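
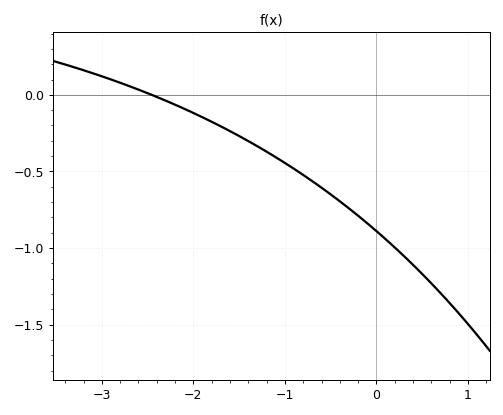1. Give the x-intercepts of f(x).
-2.5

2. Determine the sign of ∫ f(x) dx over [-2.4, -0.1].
negative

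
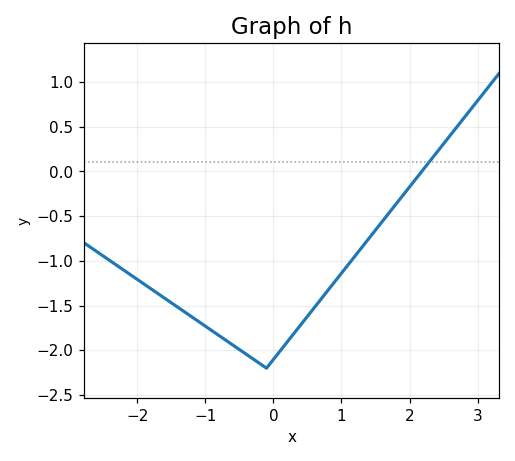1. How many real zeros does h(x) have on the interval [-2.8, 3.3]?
1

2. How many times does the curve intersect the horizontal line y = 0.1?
1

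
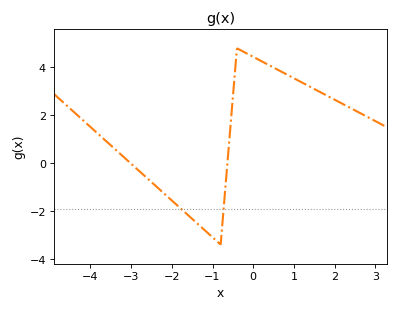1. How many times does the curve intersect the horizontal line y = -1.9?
2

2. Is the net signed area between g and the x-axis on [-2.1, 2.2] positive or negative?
positive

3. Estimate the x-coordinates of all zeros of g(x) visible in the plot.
-3, -0.6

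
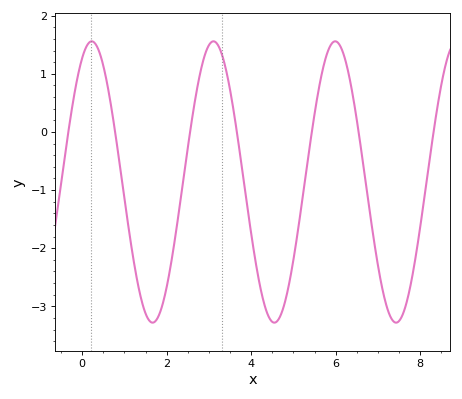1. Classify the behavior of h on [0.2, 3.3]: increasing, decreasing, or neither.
neither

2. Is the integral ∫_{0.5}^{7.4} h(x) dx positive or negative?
negative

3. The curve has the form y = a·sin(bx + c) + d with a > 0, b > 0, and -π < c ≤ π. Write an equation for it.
y = 2.42sin(2.2x + 1.1) - 0.86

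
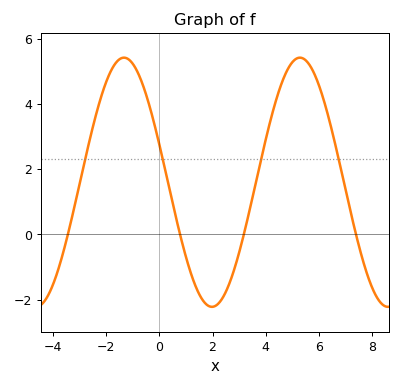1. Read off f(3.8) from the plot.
2.21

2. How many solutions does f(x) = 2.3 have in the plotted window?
4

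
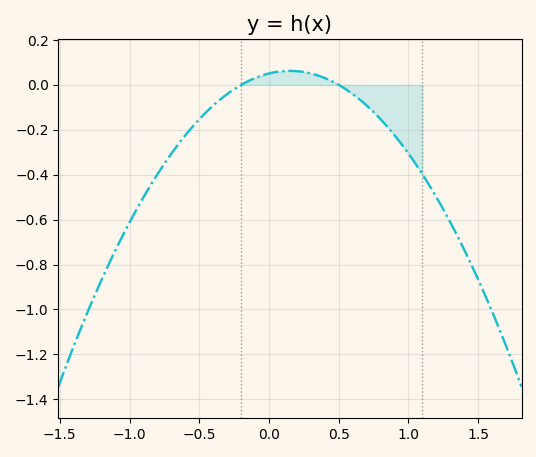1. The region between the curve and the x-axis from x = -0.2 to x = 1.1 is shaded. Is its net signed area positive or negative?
negative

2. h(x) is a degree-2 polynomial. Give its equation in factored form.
y = -0.51(x + 0.2)(x - 0.5)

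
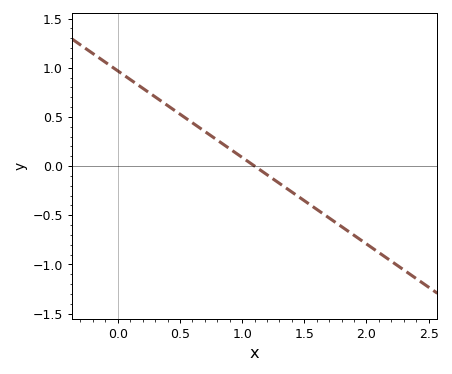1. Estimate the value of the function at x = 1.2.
-0.088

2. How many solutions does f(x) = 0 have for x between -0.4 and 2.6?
1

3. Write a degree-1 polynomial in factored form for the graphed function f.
y = -0.88(x - 1.1)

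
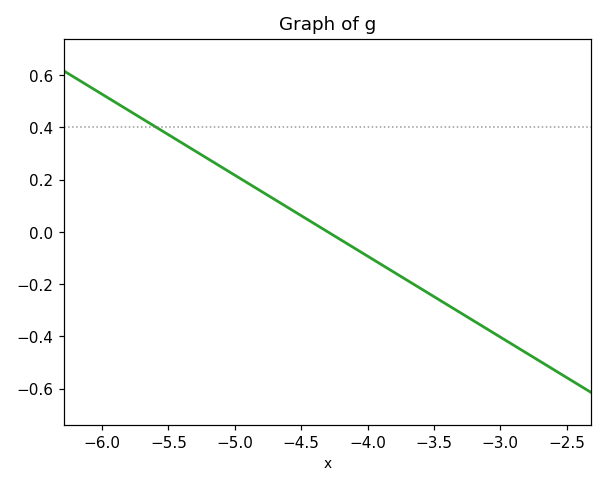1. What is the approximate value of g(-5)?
0.217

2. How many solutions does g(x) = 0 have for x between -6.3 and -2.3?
1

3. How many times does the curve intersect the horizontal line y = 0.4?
1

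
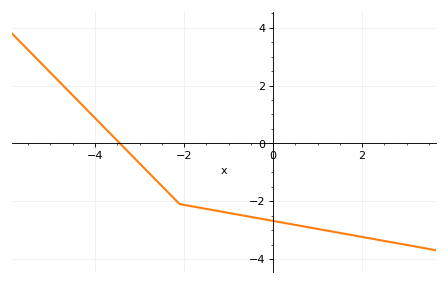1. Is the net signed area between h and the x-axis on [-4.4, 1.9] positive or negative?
negative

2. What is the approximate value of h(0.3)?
-2.77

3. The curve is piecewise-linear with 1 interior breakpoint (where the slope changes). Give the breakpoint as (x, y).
(-2.1, -2.1)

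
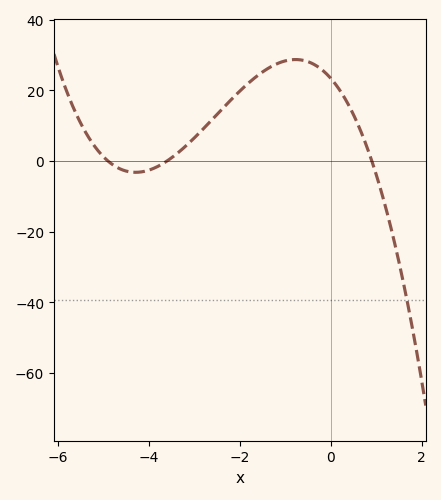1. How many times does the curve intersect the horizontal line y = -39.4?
1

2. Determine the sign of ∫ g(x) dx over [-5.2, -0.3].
positive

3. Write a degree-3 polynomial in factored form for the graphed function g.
y = -1.47(x + 4.9)(x + 3.6)(x - 0.9)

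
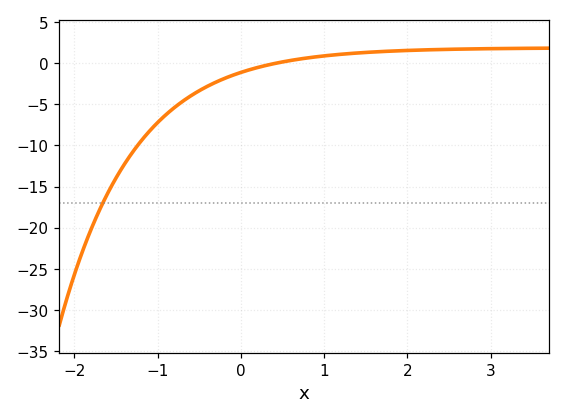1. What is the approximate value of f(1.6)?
1.34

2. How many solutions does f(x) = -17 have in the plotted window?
1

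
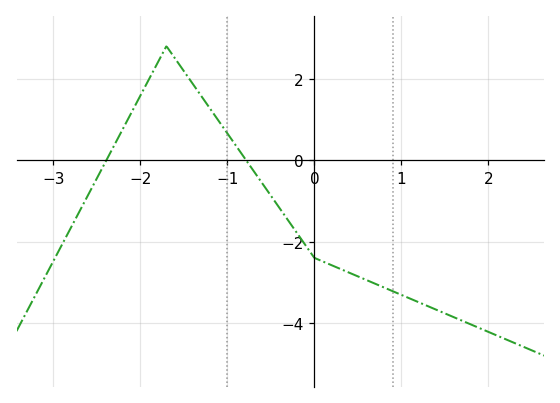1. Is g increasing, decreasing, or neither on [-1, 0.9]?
decreasing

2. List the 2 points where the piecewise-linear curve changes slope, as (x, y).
(-1.7, 2.8); (0, -2.4)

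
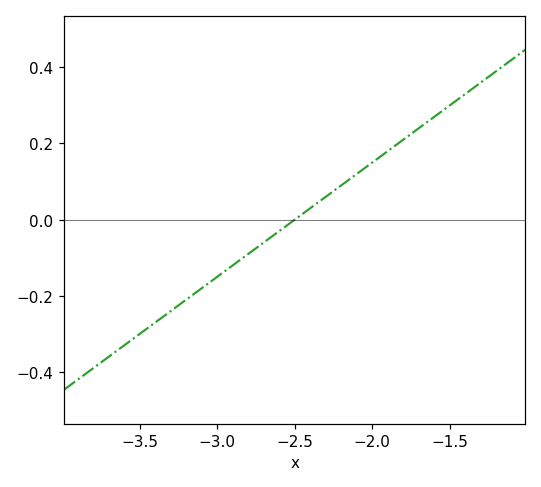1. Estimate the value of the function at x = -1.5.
0.3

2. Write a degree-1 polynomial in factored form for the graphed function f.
y = 0.3(x + 2.5)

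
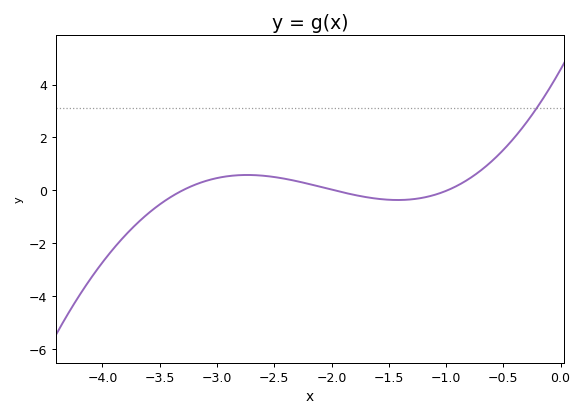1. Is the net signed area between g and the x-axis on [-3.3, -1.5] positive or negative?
positive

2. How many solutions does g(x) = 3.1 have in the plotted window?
1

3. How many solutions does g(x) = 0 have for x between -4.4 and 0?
3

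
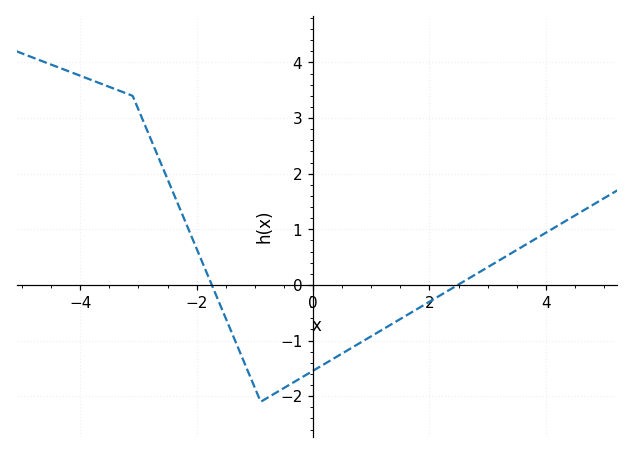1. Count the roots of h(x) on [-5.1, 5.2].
2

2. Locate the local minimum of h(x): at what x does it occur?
-0.8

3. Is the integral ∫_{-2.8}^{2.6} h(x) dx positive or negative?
negative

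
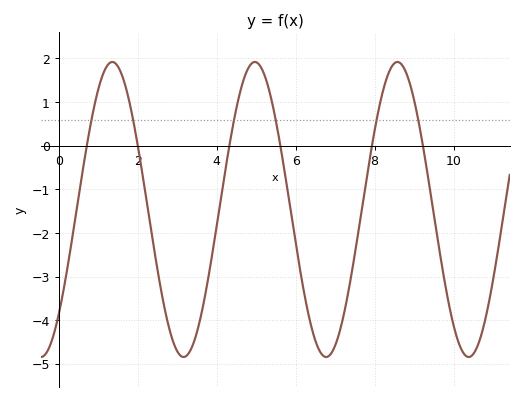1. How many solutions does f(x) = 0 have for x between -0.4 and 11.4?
6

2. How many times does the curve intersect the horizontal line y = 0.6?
6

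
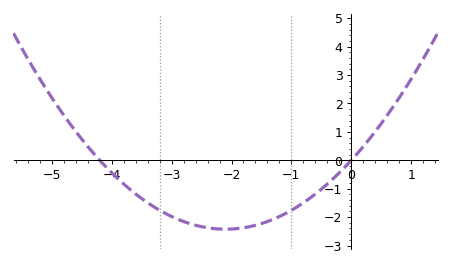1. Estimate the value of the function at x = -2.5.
-2.3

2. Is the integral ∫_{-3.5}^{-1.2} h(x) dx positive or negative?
negative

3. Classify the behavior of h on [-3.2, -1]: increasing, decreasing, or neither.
neither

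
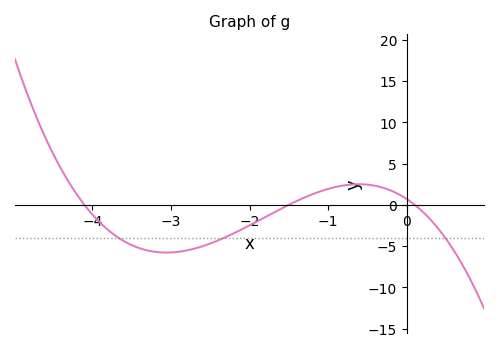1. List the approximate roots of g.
-4.1, -1.5, 0.1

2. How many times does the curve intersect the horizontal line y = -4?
3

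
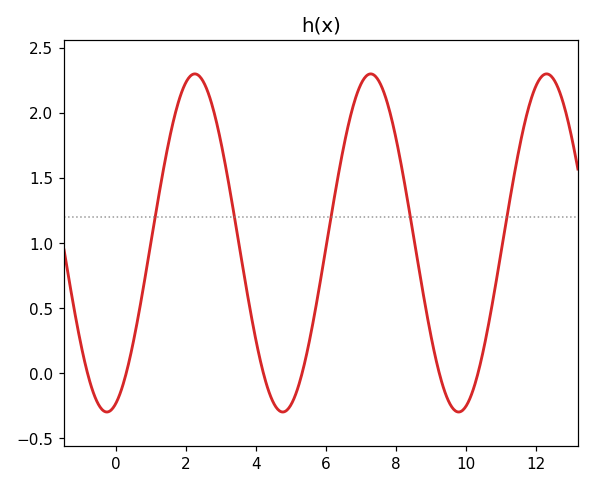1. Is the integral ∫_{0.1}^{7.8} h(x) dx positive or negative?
positive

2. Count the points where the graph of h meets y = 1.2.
5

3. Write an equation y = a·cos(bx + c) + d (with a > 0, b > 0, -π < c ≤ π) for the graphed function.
y = 1.3cos(1.2x - 2.8) + 1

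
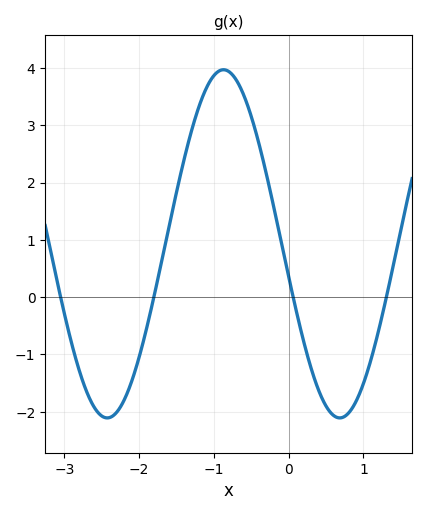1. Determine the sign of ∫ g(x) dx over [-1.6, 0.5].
positive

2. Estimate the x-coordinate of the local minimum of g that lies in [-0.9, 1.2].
0.7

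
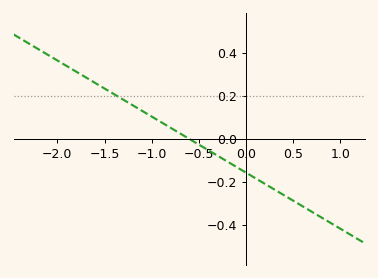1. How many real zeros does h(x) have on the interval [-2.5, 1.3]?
1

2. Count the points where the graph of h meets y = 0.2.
1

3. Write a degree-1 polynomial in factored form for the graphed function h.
y = -0.26(x + 0.6)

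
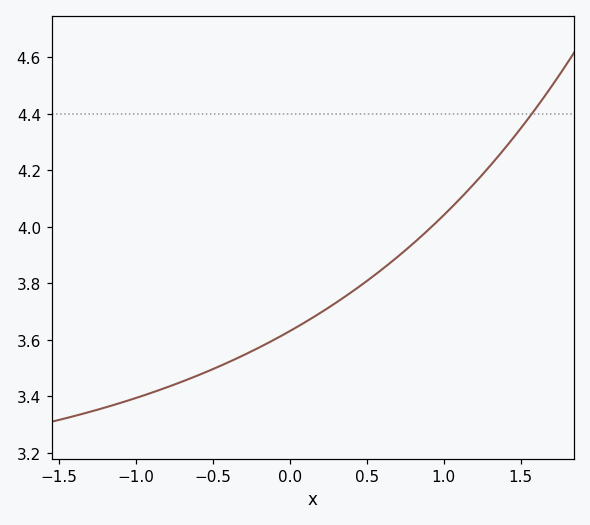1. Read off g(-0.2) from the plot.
3.57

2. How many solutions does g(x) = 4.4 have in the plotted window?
1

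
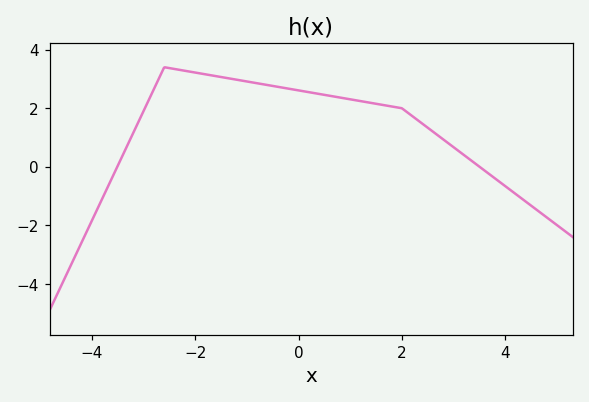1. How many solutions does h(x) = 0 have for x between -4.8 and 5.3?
2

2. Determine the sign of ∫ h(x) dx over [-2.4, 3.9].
positive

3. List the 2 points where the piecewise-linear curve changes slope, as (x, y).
(-2.6, 3.4); (2, 2)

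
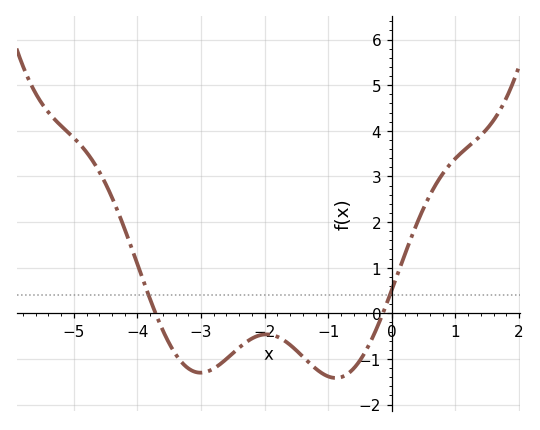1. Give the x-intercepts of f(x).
-3.71, -0.141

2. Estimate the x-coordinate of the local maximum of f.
-1.97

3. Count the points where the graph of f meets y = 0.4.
2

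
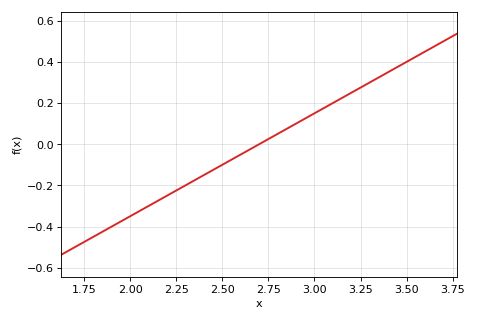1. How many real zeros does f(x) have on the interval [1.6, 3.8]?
1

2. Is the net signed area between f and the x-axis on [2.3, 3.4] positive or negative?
positive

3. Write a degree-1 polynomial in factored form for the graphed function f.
y = 0.5(x - 2.7)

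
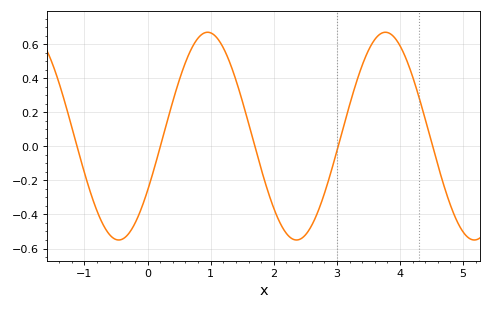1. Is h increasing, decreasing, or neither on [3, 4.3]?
neither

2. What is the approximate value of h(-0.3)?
-0.513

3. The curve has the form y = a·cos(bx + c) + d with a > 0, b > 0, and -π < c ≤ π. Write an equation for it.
y = 0.61cos(2.23x - 2.12) + 0.06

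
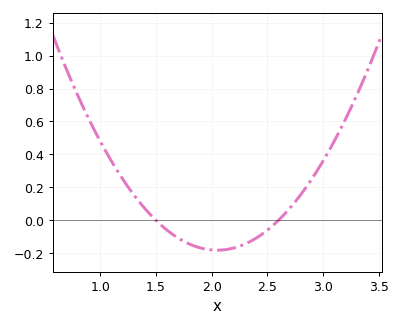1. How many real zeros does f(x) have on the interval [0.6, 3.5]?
2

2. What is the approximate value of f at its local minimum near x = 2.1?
-0.18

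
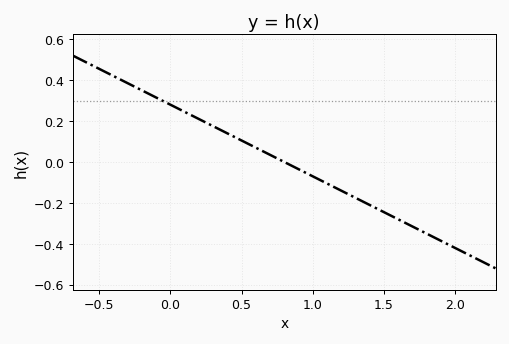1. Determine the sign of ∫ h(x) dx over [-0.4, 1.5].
positive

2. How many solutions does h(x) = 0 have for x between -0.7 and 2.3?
1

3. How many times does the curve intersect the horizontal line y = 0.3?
1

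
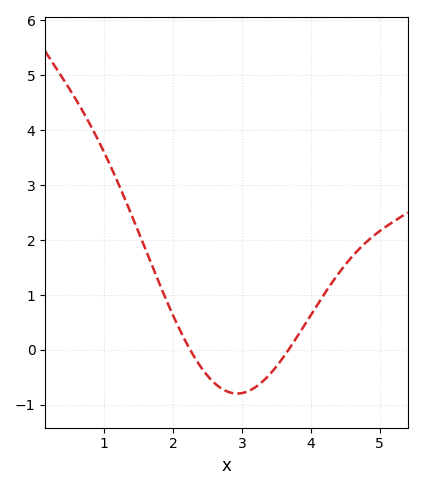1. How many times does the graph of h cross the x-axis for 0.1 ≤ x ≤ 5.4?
2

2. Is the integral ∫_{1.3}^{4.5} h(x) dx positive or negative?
positive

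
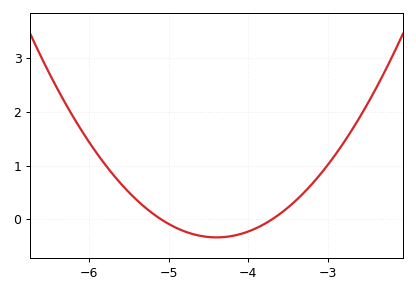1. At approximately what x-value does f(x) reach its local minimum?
-4.4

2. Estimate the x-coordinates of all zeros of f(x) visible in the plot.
-5.1, -3.7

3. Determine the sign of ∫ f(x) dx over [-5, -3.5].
negative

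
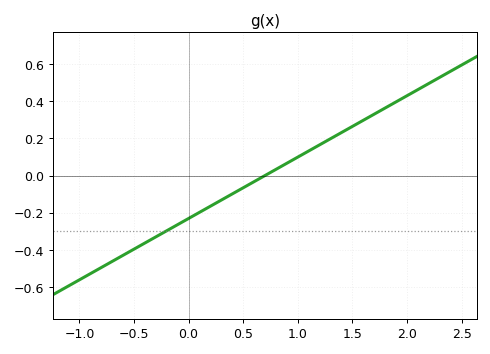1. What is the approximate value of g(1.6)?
0.3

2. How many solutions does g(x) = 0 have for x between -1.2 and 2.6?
1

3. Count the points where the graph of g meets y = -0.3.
1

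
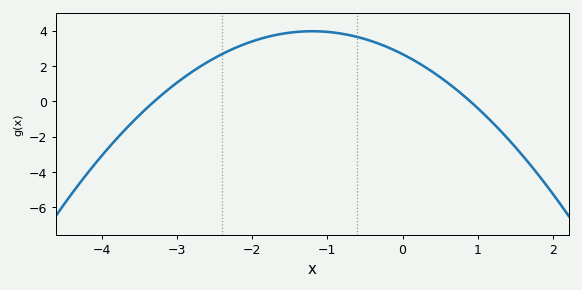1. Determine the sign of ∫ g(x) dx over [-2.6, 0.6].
positive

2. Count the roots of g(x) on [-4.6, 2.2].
2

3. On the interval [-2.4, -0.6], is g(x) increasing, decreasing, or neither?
neither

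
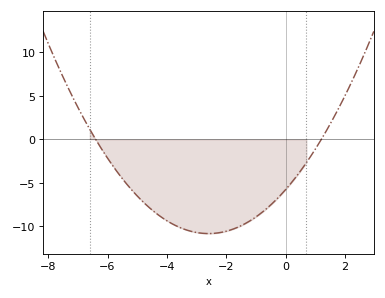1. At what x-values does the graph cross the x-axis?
-6.4, 1.2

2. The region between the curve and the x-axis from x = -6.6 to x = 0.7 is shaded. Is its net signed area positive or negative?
negative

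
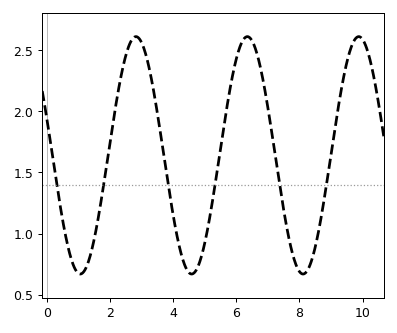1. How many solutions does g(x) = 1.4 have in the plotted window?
6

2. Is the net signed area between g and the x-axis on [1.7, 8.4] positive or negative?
positive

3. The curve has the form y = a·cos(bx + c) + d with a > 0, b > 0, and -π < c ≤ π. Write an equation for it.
y = 0.97cos(1.8x + 1.3) + 1.64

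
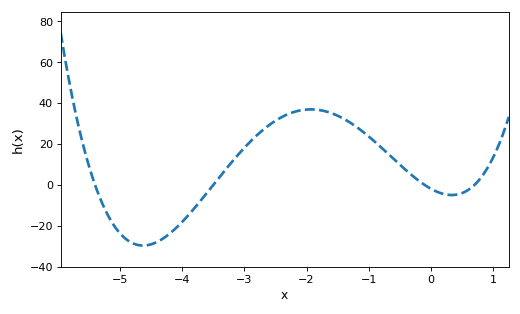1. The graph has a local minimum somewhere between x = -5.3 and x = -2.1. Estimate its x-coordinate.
-4.63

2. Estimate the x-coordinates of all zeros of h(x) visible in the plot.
-5.4, -3.5, -0.1, 0.7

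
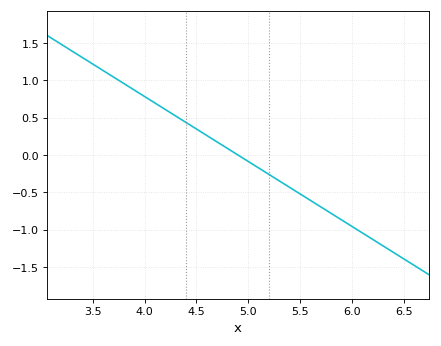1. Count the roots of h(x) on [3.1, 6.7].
1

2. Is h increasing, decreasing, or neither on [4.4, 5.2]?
decreasing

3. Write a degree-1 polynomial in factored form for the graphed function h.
y = -0.87(x - 4.9)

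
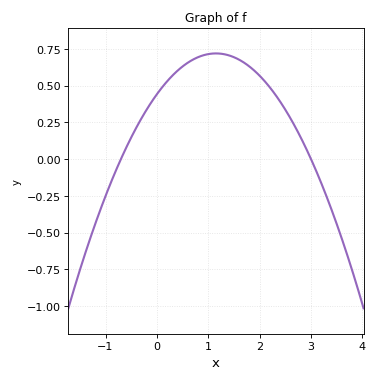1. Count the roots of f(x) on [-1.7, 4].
2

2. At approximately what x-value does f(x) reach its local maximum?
1.15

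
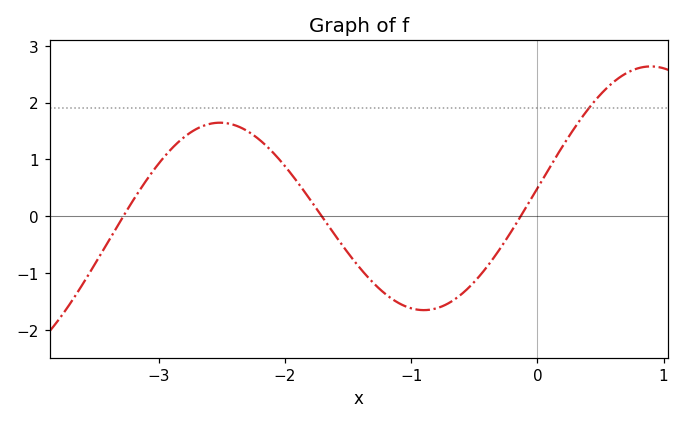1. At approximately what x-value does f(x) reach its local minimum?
-0.899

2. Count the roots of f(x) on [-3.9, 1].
3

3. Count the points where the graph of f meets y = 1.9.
1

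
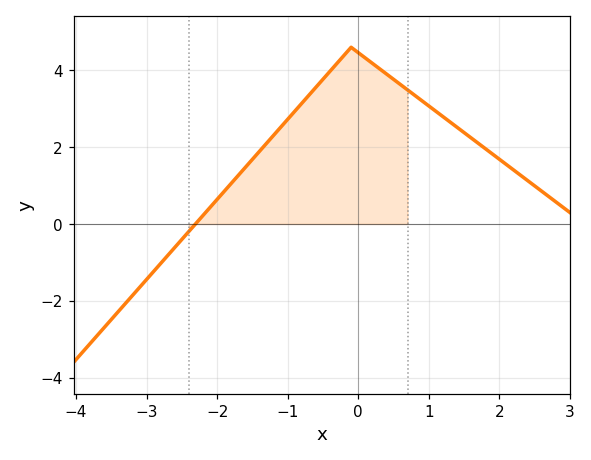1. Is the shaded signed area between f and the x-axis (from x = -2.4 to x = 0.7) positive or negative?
positive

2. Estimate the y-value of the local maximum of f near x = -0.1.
4.6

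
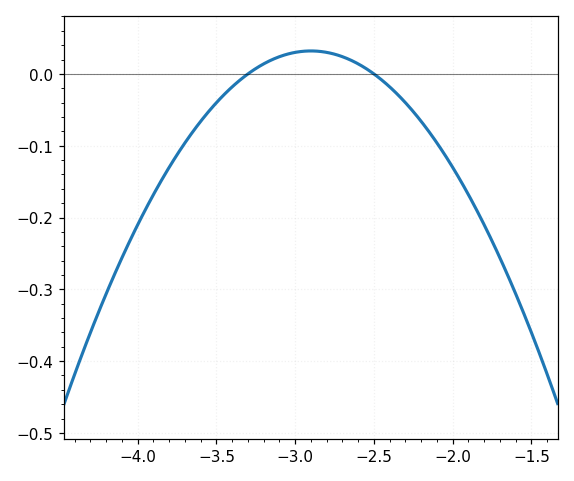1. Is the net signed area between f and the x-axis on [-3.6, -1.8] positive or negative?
negative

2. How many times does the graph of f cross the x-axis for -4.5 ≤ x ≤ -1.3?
2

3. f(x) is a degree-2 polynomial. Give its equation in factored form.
y = -0.2(x + 3.3)(x + 2.5)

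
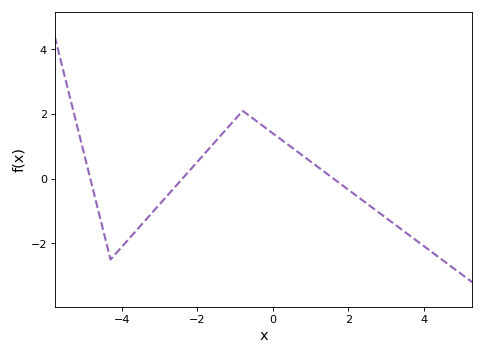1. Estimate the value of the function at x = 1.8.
-0.2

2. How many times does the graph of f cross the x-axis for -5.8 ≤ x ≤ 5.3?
3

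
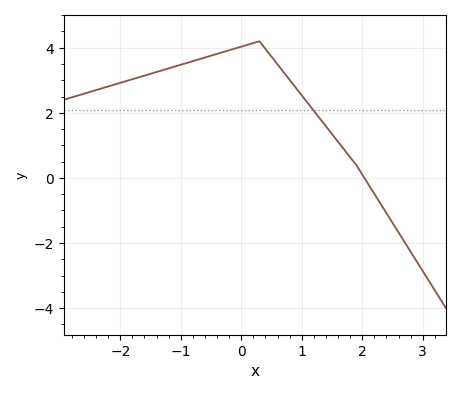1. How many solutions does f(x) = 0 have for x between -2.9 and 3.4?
1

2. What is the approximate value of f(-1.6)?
3.14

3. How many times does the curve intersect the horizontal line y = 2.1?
1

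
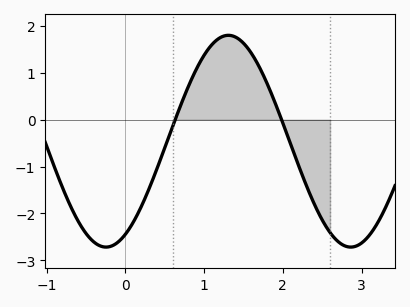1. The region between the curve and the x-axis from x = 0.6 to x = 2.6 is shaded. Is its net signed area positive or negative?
positive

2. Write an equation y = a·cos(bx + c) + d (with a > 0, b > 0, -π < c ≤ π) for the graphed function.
y = 2.26cos(2x - 2.6) - 0.46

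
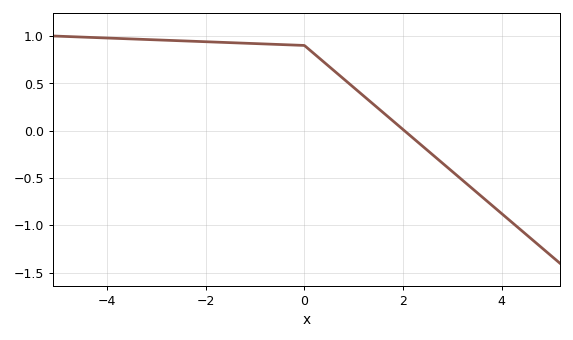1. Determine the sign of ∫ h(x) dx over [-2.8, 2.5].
positive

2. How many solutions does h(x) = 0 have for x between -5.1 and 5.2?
1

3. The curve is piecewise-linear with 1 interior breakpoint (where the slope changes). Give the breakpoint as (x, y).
(0, 0.9)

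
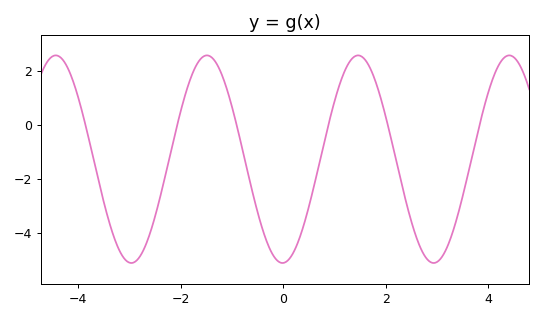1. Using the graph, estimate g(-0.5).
-3.24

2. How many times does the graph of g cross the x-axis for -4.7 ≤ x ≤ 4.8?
6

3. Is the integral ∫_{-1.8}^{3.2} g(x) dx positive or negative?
negative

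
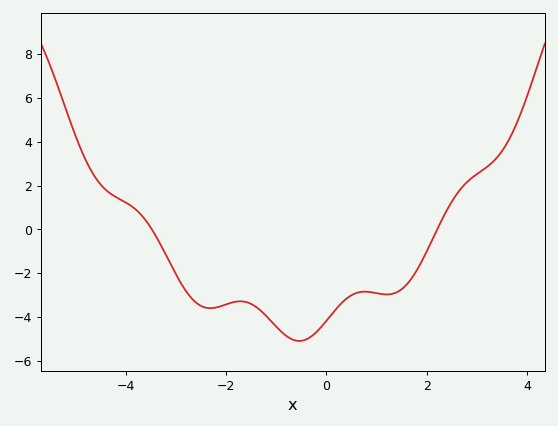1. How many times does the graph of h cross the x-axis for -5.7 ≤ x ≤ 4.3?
2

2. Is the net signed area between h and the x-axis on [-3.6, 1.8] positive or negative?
negative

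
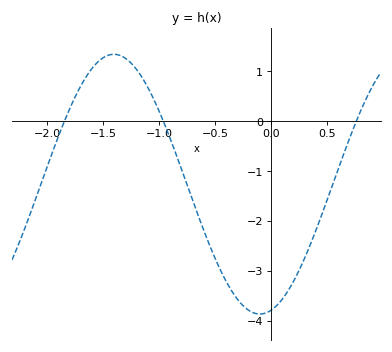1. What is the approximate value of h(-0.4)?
-3.2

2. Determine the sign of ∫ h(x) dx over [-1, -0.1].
negative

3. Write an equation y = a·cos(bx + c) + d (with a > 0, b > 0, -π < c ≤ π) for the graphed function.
y = 2.6cos(2.4x - 2.9) - 1.26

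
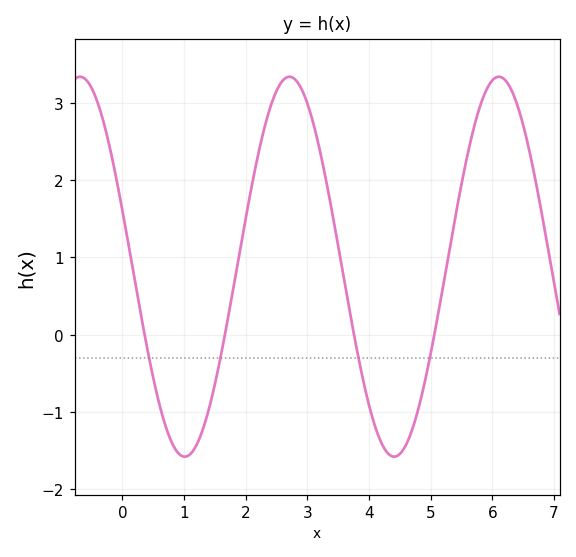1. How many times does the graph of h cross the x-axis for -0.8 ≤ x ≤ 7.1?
4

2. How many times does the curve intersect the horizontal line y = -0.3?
4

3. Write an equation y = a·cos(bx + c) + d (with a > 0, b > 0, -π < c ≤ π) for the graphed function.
y = 2.46cos(1.85x + 1.27) + 0.88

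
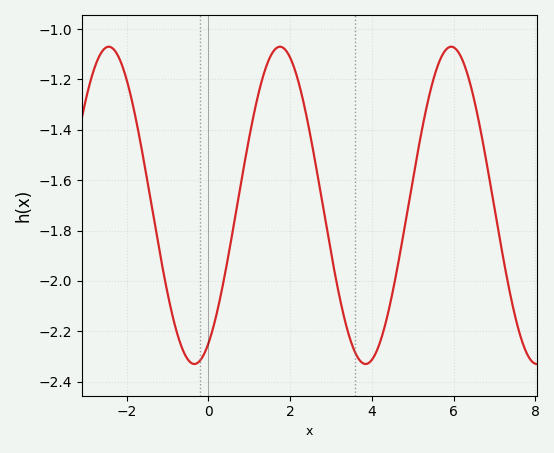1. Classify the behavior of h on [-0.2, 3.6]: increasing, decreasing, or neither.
neither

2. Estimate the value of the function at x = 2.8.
-1.7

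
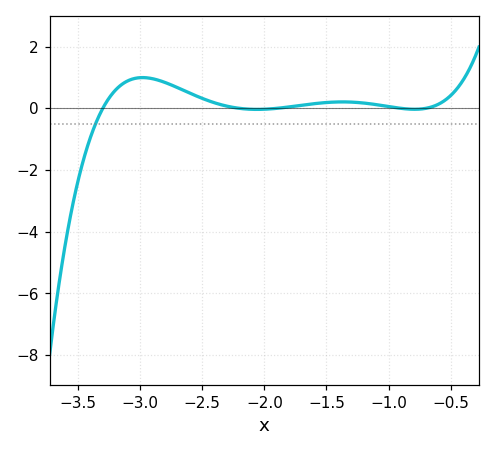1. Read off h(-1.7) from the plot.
0.1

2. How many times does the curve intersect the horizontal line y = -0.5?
1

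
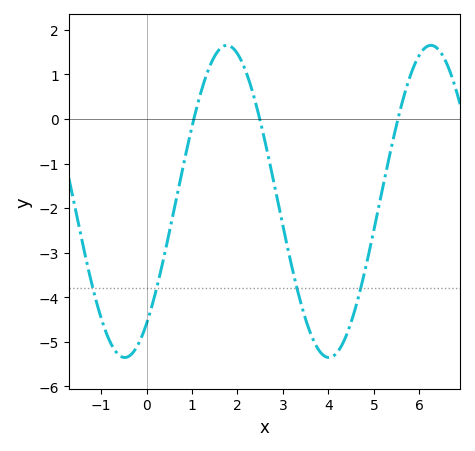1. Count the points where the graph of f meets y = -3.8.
4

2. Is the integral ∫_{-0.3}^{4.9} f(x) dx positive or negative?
negative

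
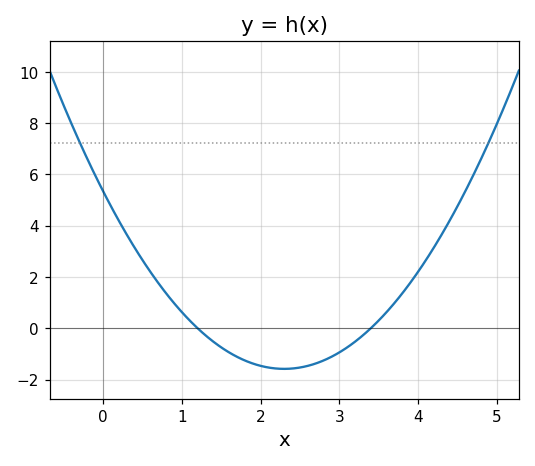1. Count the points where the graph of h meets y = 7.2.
2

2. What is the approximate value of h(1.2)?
0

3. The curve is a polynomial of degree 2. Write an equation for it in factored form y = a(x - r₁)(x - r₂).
y = 1.31(x - 1.2)(x - 3.4)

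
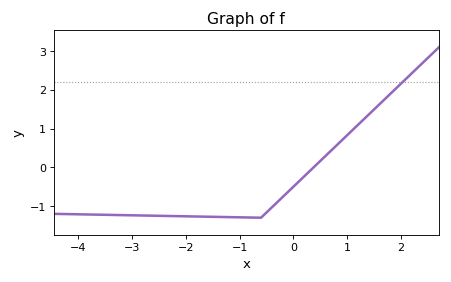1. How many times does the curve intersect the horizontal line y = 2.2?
1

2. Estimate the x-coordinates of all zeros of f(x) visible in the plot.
0.4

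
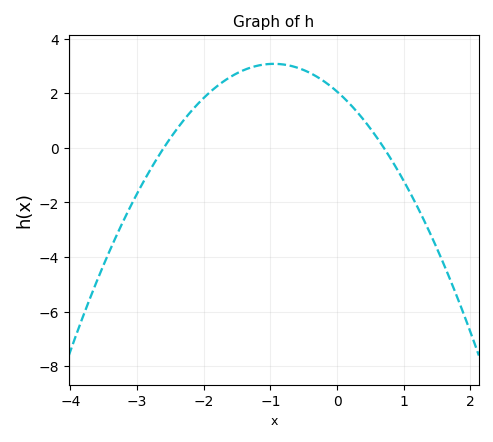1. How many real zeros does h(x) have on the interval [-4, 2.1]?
2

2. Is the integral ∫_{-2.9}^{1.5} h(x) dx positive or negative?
positive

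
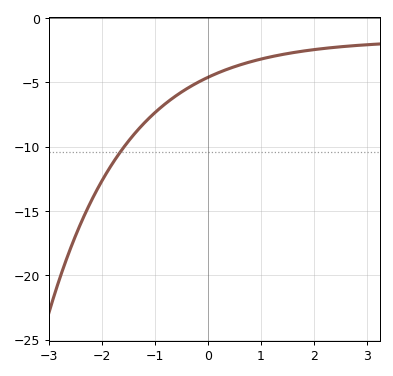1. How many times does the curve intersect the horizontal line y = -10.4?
1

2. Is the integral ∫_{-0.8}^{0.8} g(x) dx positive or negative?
negative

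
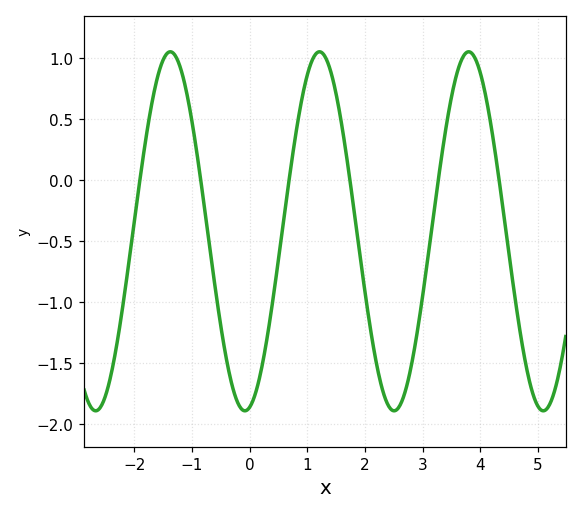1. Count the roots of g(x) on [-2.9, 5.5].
6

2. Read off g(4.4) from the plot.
-0.267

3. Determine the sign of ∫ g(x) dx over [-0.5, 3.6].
negative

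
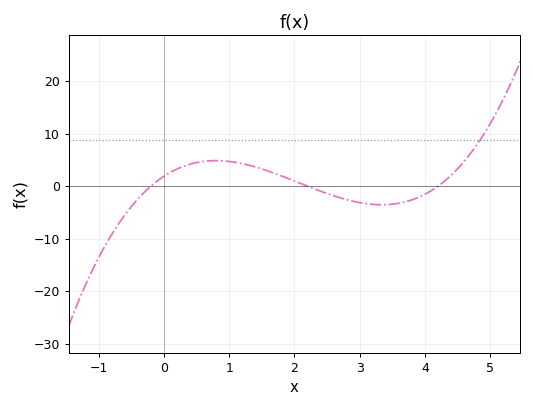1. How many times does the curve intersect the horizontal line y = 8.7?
1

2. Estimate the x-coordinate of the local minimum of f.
3.34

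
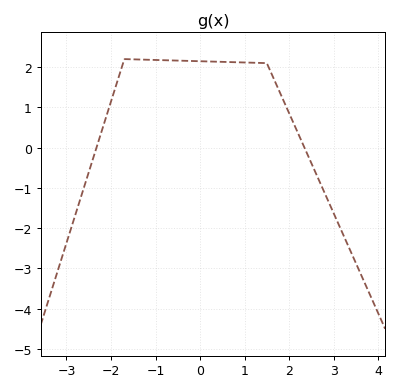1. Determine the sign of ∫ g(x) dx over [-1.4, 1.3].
positive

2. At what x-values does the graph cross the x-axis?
-2.33, 2.35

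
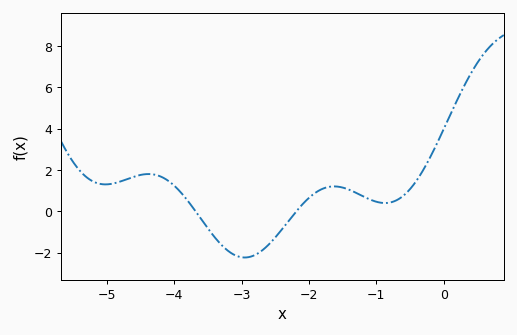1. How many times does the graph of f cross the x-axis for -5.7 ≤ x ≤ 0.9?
2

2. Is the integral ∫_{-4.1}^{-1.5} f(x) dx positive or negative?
negative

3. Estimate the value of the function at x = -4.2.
1.68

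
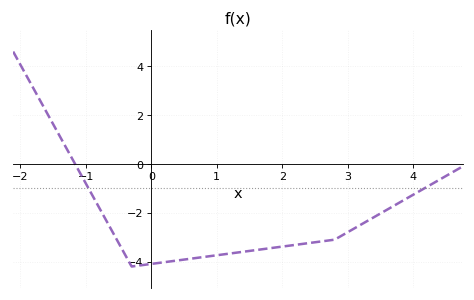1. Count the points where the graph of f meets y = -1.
2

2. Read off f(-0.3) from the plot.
-4.2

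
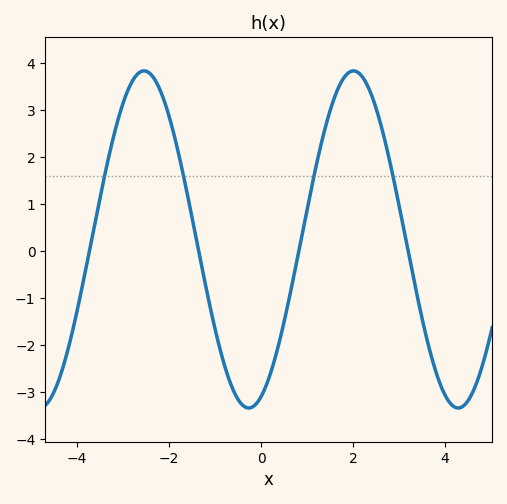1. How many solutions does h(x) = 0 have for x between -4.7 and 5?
4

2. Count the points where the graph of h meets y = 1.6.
4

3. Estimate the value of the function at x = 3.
0.966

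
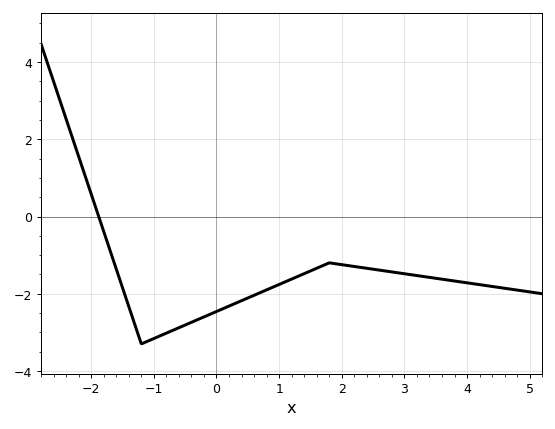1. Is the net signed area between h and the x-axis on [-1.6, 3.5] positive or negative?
negative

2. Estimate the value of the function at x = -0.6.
-2.8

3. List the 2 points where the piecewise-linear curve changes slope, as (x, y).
(-1.2, -3.3); (1.8, -1.2)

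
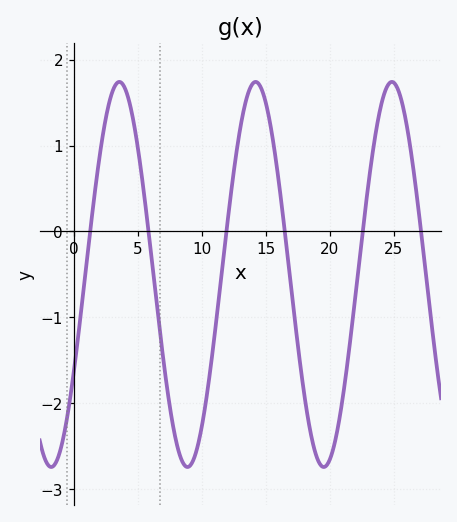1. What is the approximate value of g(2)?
0.9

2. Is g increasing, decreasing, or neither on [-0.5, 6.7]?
neither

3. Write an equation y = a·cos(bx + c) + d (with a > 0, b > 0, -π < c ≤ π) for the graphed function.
y = 2.24cos(0.59x - 2.1) - 0.5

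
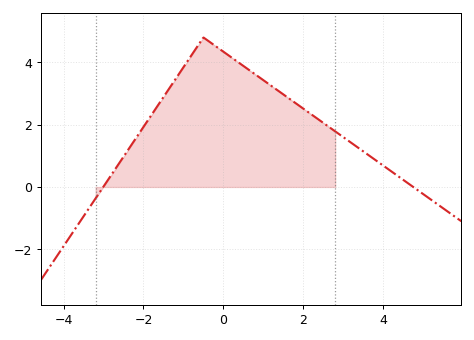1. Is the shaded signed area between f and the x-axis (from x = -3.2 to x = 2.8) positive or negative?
positive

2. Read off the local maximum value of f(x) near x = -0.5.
4.8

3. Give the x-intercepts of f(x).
-3.01, 4.75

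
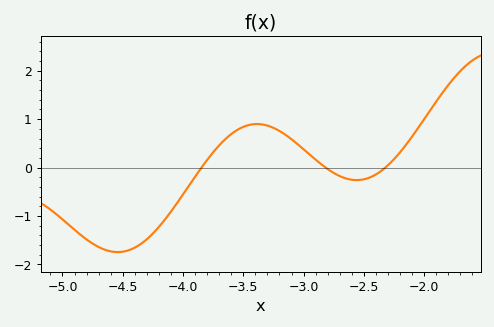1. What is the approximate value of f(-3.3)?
0.9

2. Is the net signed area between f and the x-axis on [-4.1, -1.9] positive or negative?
positive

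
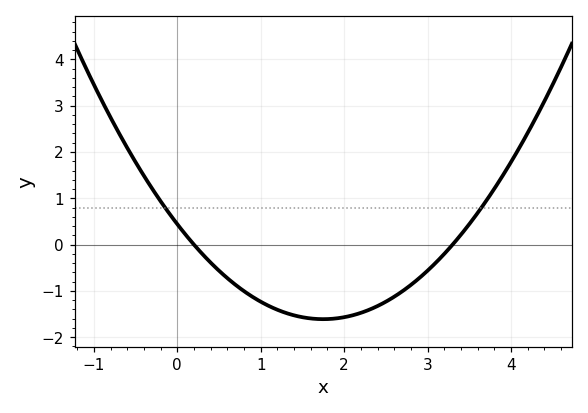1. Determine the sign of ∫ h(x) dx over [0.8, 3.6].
negative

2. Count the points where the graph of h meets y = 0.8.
2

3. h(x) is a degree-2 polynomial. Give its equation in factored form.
y = 0.67(x - 0.2)(x - 3.3)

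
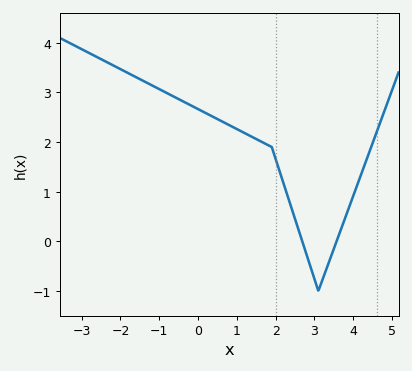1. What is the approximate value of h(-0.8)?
2.99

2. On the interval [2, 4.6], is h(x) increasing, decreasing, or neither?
neither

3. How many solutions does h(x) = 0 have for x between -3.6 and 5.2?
2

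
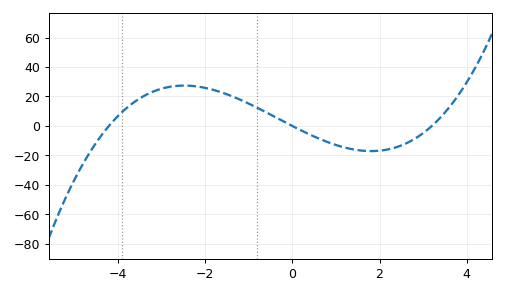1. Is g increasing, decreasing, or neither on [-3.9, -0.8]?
neither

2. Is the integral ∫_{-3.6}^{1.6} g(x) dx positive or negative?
positive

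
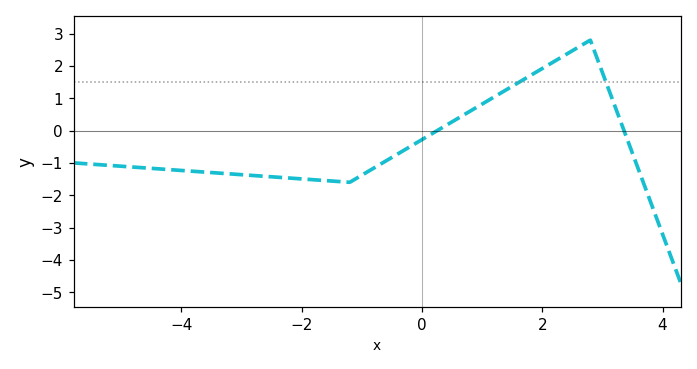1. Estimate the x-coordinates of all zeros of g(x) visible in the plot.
0.255, 3.36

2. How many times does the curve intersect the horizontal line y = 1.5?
2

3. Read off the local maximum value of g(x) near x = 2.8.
2.8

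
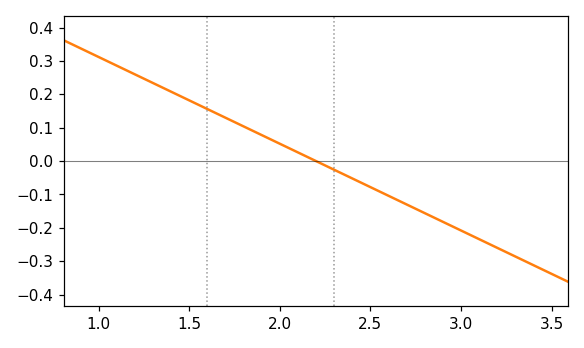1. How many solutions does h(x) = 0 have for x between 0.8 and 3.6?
1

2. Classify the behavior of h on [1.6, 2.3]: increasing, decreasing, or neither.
decreasing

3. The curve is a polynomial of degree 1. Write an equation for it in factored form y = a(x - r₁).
y = -0.26(x - 2.2)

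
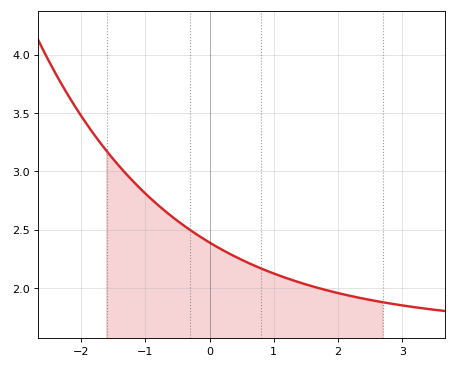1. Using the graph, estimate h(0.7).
2.2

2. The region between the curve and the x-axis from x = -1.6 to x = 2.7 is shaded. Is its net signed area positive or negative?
positive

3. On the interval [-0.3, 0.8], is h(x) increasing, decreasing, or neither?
decreasing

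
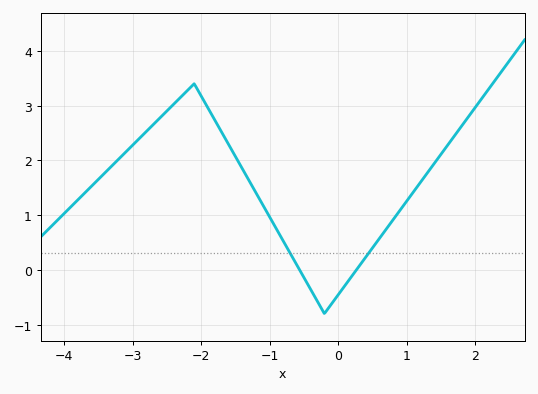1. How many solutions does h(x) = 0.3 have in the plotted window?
2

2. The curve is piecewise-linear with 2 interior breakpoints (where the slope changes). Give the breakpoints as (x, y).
(-2.1, 3.4); (-0.2, -0.8)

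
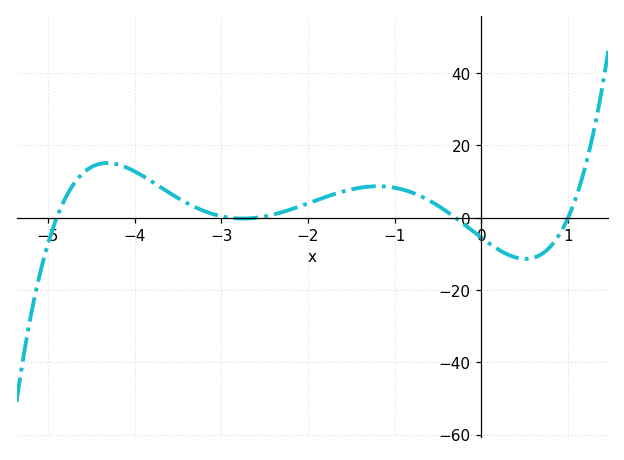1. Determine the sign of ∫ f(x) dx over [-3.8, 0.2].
positive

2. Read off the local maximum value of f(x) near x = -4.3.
16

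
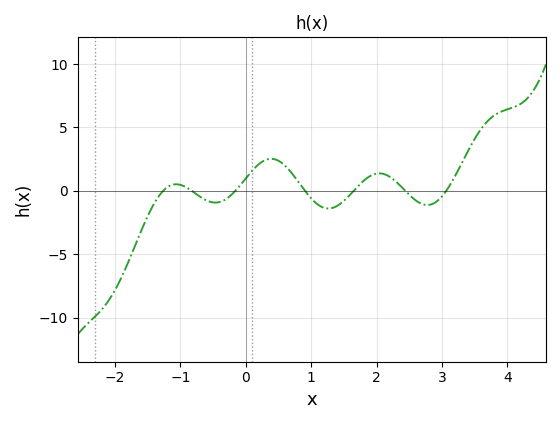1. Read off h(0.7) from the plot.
1.41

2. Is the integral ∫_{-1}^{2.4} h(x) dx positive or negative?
positive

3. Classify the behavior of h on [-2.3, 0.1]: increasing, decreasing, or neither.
neither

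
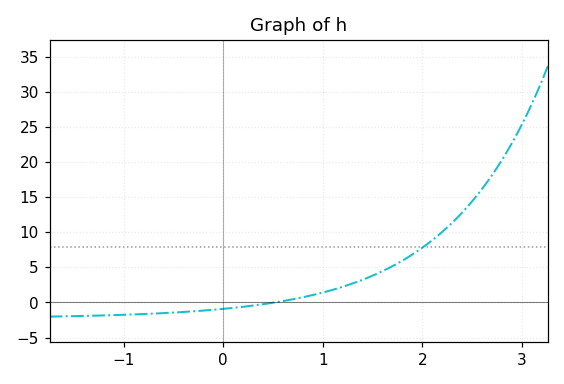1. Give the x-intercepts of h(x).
0.5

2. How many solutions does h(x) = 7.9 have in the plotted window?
1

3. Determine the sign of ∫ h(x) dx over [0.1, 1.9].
positive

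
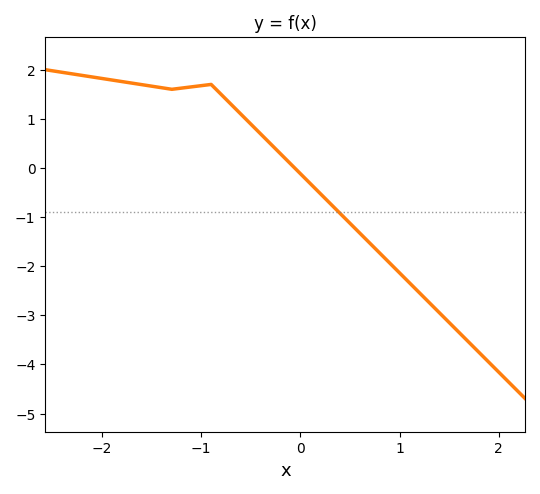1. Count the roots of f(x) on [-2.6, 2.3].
1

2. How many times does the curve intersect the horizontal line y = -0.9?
1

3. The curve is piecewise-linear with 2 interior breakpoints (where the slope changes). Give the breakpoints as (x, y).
(-1.3, 1.6); (-0.9, 1.7)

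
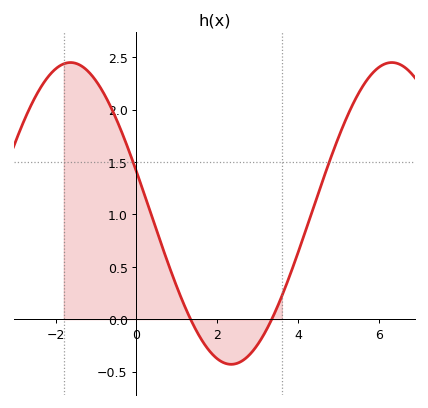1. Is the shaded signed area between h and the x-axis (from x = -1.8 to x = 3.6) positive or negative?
positive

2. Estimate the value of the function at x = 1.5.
-0.121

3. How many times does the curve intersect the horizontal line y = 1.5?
2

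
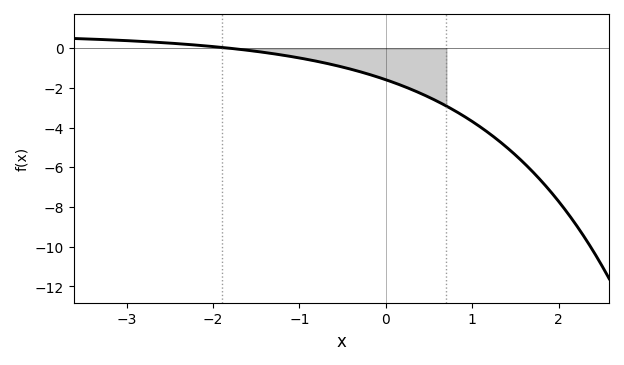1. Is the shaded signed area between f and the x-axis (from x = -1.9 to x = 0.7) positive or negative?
negative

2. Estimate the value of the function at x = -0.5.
-1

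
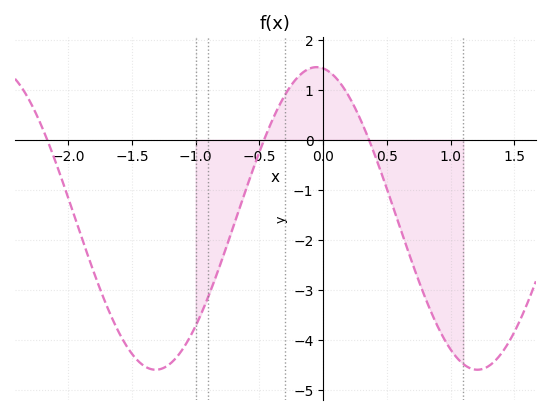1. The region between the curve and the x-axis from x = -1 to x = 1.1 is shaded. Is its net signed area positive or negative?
negative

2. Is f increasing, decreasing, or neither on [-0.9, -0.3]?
increasing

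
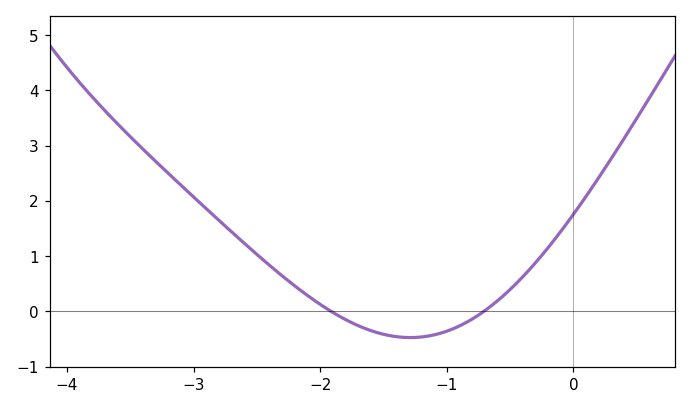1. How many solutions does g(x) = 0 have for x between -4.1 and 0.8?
2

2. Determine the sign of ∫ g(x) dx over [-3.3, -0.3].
positive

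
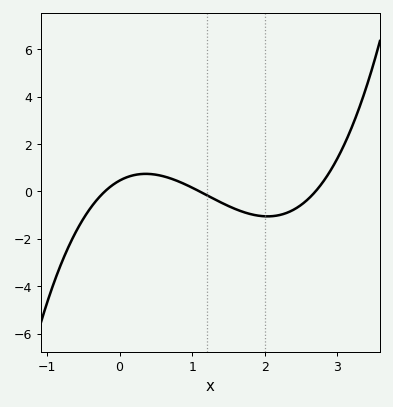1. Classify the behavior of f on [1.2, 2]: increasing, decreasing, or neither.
decreasing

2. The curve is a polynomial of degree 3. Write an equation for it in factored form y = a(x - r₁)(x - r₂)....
y = 0.76(x + 0.2)(x - 1.1)(x - 2.7)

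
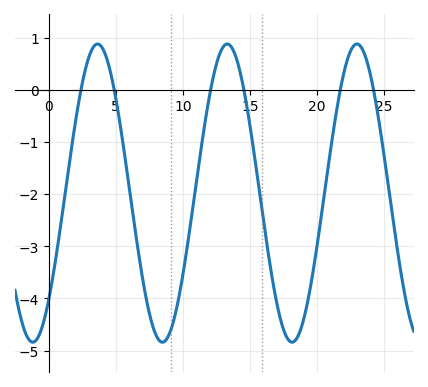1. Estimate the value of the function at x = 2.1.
-0.4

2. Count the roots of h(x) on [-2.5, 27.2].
6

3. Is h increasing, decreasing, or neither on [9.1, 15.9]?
neither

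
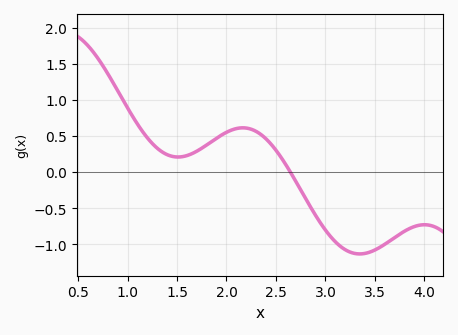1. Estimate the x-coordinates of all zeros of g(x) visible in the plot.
2.65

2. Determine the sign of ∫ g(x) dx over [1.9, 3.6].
negative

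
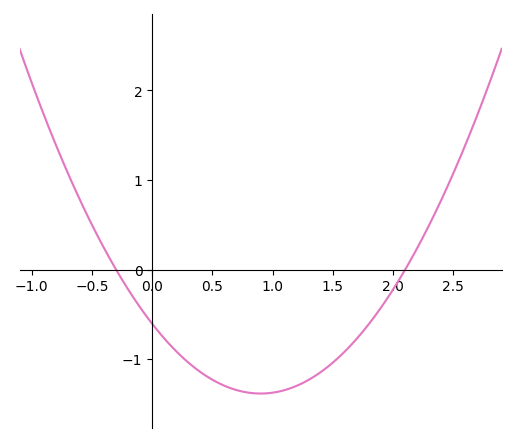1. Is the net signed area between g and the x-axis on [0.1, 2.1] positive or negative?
negative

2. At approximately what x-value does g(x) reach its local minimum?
0.9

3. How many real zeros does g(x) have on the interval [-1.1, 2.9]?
2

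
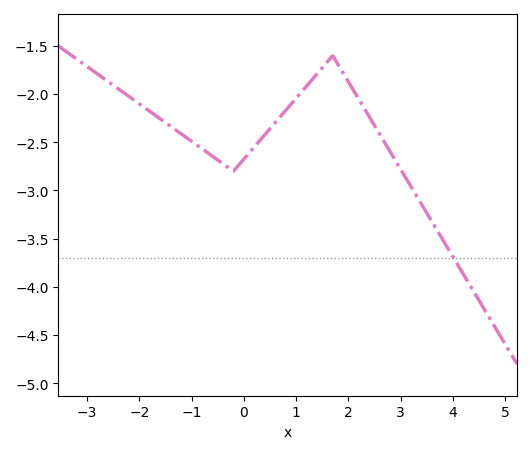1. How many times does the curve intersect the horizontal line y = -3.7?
1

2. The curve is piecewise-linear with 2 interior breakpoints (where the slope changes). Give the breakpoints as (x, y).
(-0.2, -2.8); (1.7, -1.6)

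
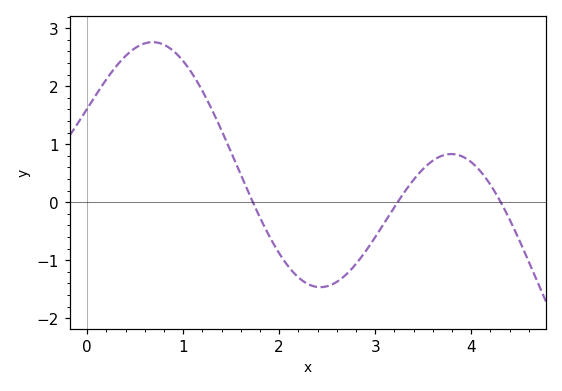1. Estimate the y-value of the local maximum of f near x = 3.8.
0.8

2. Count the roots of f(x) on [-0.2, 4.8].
3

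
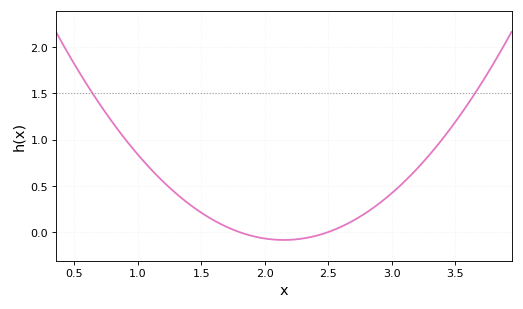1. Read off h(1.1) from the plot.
0.7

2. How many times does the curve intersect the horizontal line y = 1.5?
2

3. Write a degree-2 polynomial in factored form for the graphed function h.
y = 0.7(x - 1.8)(x - 2.5)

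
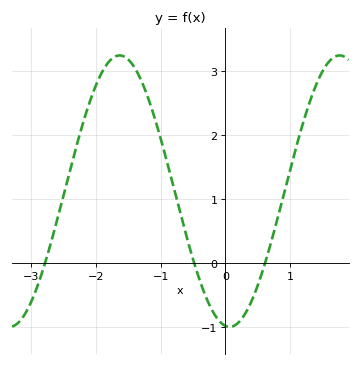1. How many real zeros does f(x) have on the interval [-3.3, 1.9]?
3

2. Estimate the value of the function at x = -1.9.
3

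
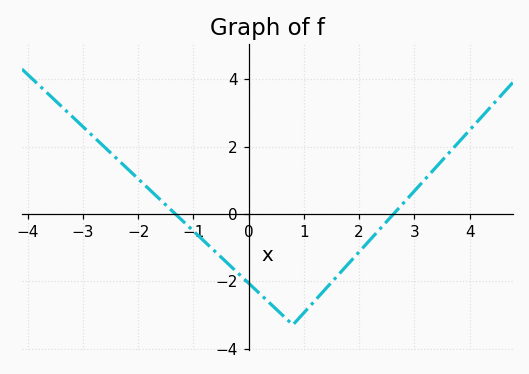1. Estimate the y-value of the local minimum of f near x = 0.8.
-3.3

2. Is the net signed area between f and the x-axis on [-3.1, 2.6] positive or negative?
negative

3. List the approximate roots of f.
-1.33, 2.62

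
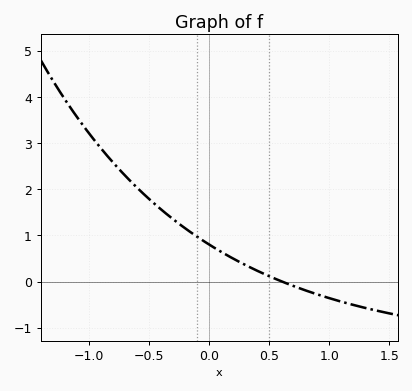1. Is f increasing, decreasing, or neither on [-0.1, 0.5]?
decreasing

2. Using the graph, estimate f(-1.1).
3.6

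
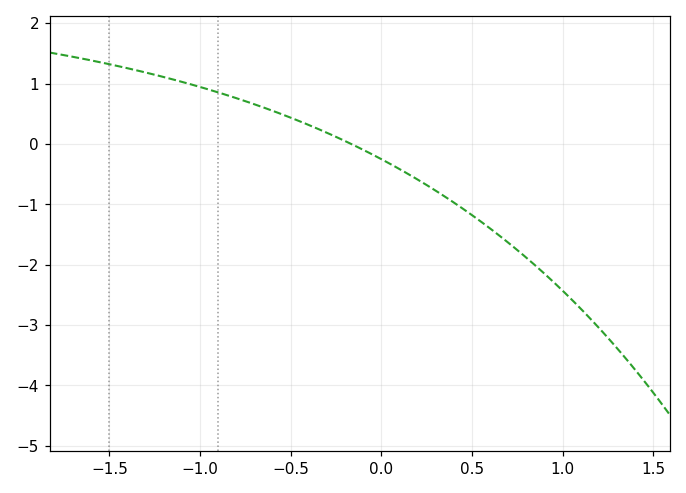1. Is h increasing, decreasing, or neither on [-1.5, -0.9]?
decreasing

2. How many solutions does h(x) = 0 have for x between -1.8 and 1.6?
1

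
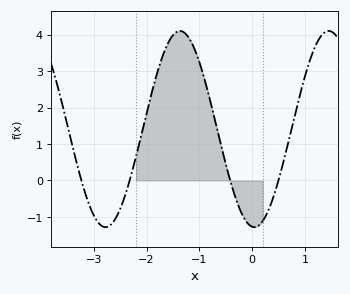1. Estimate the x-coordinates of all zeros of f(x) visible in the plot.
-3.2, -2.3, -0.4, 0.5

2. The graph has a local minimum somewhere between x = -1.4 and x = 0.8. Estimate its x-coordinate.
0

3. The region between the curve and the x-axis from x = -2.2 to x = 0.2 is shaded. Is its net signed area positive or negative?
positive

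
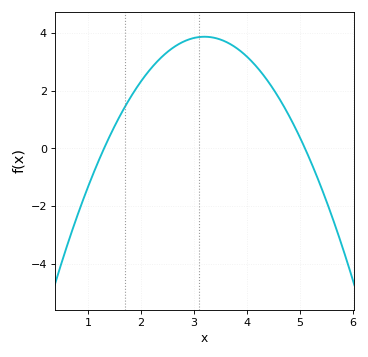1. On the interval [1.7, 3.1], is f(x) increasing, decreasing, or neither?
increasing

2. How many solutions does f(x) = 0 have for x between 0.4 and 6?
2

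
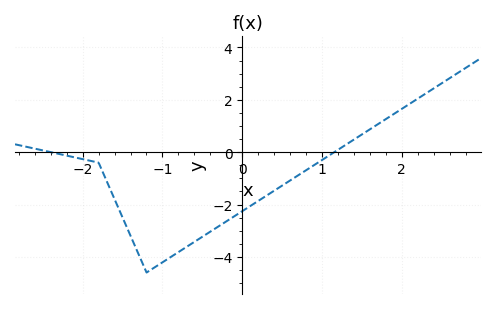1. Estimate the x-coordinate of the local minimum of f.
-1.2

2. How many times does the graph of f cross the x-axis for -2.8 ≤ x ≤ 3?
2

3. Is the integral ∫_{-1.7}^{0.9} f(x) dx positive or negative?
negative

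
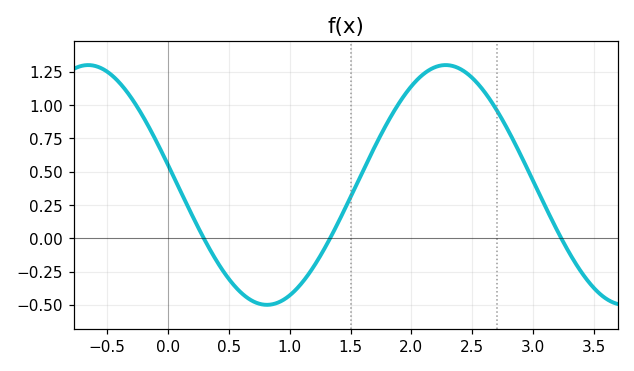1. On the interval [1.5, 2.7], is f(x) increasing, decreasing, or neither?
neither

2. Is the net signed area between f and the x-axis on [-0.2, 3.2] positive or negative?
positive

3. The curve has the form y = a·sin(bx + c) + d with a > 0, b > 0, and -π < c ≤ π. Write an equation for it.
y = 0.9sin(2.14x + 2.97) + 0.4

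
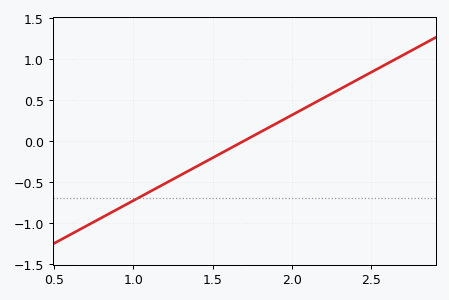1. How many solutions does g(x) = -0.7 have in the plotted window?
1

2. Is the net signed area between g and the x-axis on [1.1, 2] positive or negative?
negative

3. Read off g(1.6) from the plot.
-0.104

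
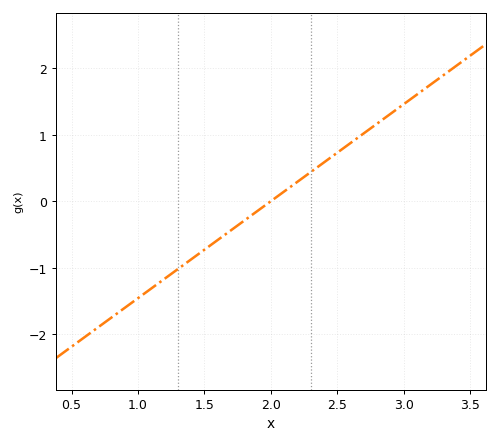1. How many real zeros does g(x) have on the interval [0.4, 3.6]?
1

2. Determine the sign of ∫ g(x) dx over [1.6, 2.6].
positive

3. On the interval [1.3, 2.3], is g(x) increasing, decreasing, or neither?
increasing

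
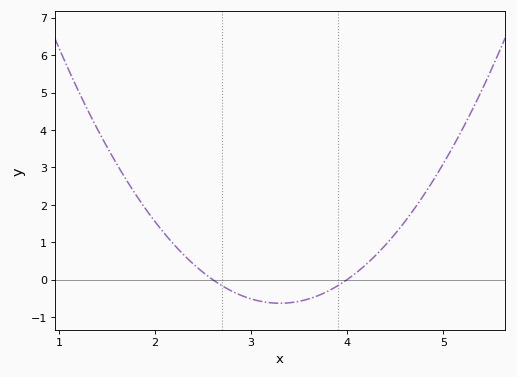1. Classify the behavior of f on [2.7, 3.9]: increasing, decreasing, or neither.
neither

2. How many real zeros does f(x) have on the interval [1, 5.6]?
2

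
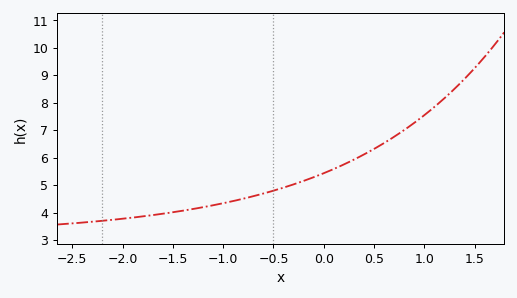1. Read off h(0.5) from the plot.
6.3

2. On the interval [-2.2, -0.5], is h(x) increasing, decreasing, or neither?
increasing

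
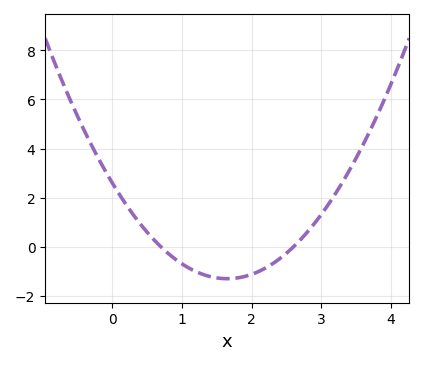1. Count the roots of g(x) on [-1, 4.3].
2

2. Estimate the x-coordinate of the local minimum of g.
1.6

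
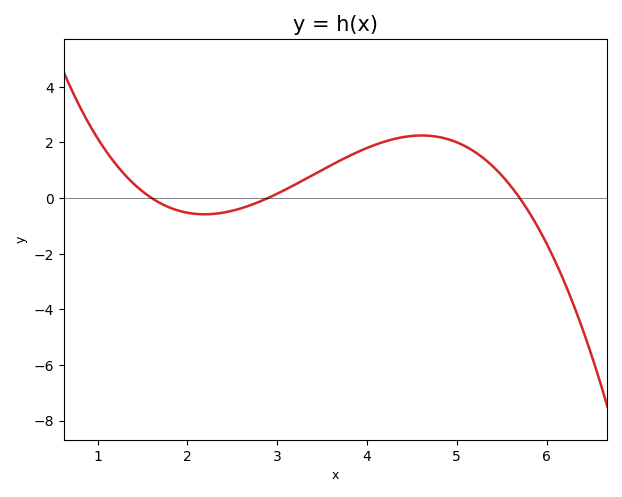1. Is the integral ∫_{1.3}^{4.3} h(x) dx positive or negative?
positive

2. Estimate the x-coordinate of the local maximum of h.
4.6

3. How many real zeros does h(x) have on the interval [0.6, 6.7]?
3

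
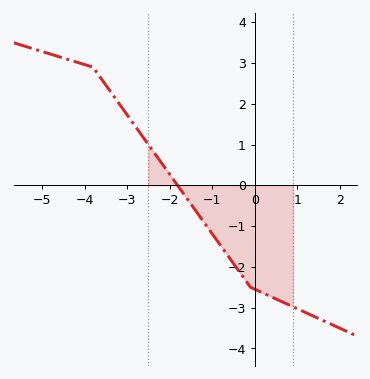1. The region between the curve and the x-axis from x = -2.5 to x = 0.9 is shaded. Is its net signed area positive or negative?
negative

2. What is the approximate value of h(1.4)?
-3.2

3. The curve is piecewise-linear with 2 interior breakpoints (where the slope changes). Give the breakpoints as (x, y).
(-3.8, 2.9); (-0.1, -2.5)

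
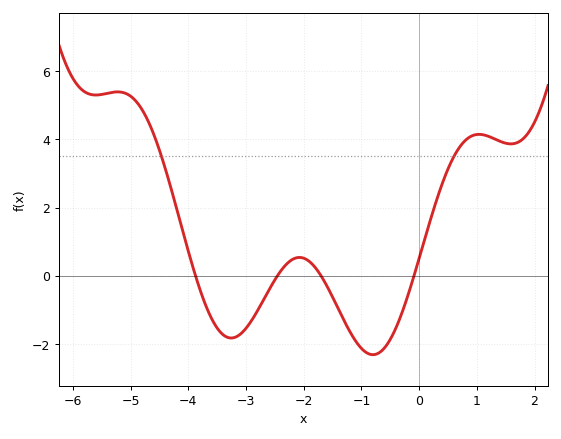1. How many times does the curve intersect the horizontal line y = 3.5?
2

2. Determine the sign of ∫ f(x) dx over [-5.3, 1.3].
positive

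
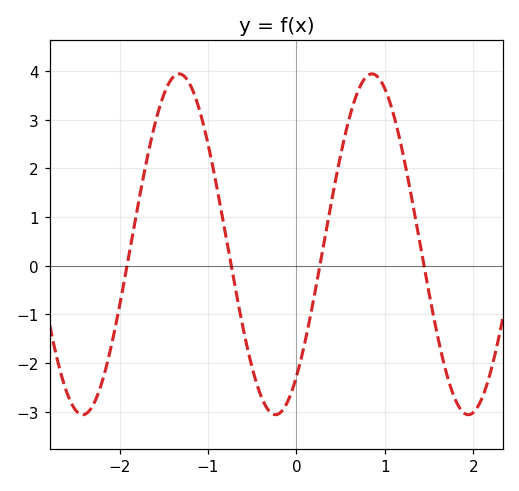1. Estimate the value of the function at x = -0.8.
0.621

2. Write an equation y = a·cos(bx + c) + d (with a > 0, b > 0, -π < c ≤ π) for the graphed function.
y = 3.5cos(2.88x - 2.46) + 0.44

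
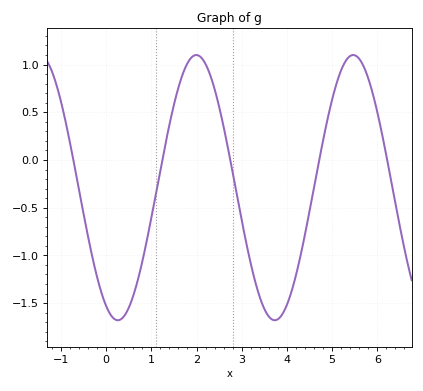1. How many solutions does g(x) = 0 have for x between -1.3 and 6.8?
5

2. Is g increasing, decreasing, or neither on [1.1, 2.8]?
neither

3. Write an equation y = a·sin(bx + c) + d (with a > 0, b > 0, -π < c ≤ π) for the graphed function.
y = 1.39sin(1.8x - 2) - 0.29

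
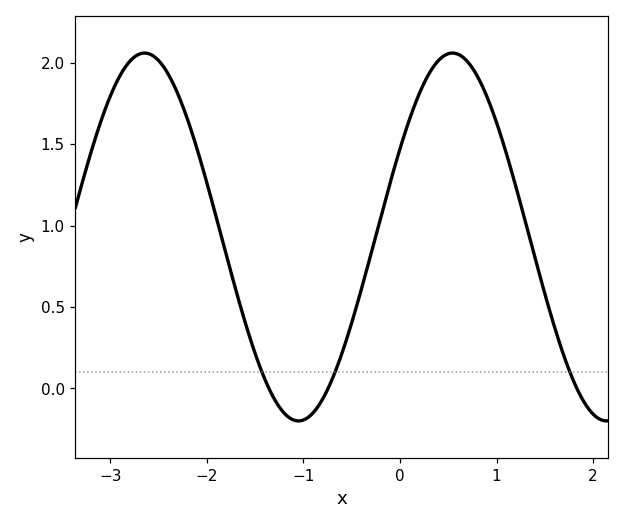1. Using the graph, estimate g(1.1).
1.45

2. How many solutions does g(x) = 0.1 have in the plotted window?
3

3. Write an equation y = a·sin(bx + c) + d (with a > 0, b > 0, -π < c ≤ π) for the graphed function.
y = 1.13sin(1.97x + 0.5) + 0.93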